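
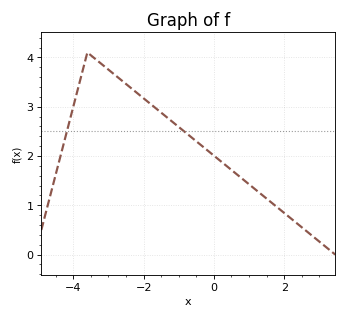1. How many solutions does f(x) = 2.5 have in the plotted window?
2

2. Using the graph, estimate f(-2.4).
3.4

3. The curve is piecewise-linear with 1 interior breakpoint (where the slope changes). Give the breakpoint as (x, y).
(-3.6, 4.1)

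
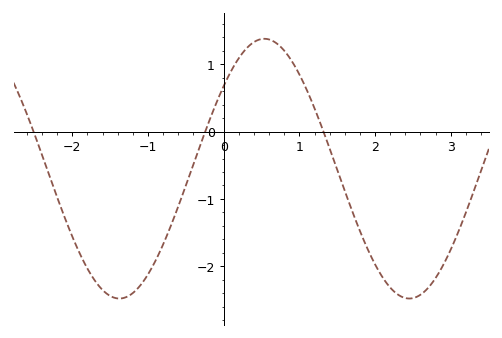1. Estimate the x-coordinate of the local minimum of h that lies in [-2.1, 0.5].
-1.4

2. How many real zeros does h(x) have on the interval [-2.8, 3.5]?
3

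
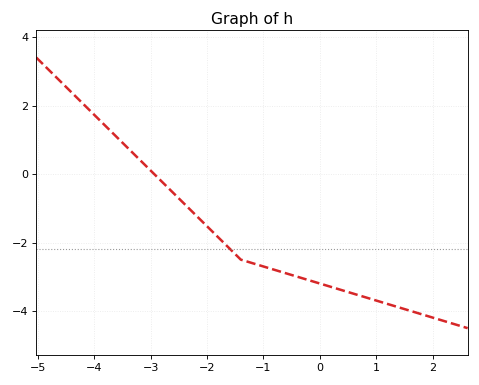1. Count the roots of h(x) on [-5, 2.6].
1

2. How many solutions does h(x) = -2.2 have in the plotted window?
1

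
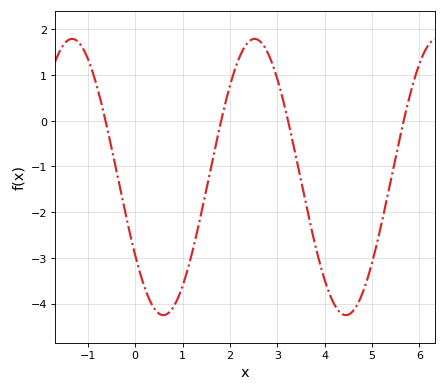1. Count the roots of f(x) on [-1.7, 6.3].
4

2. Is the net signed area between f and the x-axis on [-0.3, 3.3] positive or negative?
negative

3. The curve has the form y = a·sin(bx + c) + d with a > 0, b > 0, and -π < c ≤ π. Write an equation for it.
y = 3.02sin(1.6x - 2.5) - 1.23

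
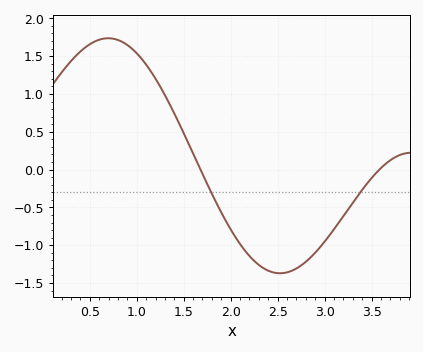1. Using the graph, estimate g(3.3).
-0.437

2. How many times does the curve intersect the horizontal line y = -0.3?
2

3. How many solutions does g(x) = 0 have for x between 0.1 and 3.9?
2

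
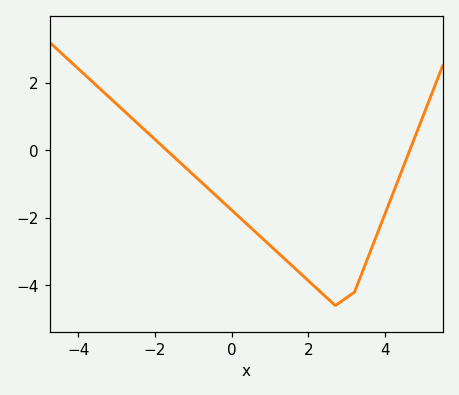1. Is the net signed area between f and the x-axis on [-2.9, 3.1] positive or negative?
negative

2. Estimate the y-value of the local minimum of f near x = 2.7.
-4.6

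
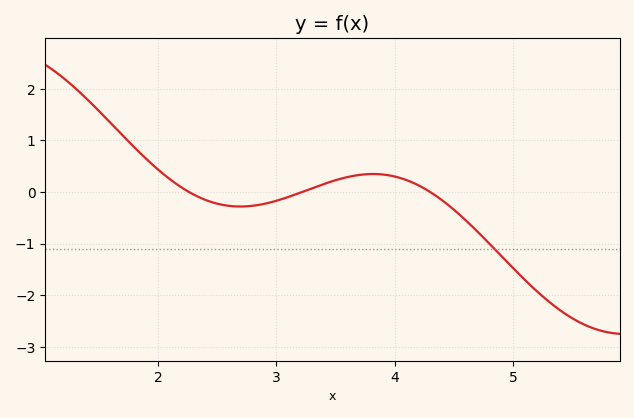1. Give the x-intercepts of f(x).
2.26, 3.22, 4.3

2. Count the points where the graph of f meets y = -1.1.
1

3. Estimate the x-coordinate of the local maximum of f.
3.82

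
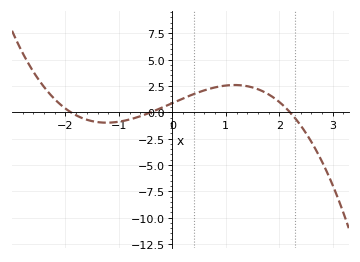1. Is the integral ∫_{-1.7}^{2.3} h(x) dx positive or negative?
positive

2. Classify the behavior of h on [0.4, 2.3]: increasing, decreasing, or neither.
neither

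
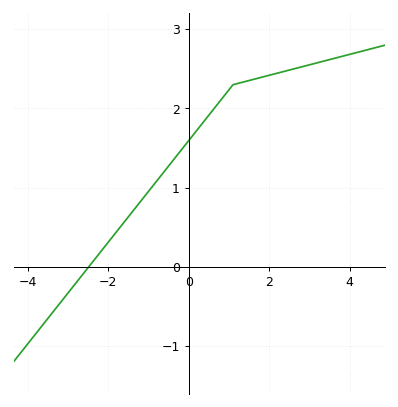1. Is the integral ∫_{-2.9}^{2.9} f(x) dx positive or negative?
positive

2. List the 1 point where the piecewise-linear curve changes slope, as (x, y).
(1.1, 2.3)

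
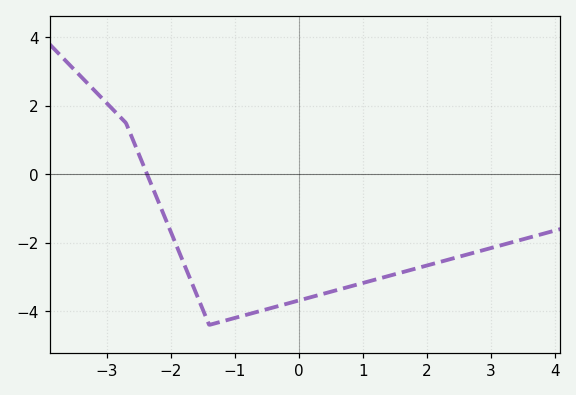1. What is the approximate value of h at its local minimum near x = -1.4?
-4.4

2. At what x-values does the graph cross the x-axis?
-2.37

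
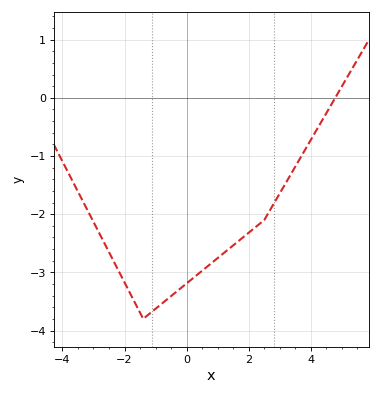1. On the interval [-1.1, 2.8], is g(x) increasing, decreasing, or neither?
increasing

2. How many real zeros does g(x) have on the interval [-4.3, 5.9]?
1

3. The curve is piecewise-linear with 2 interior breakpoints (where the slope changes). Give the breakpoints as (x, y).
(-1.4, -3.8); (2.5, -2.1)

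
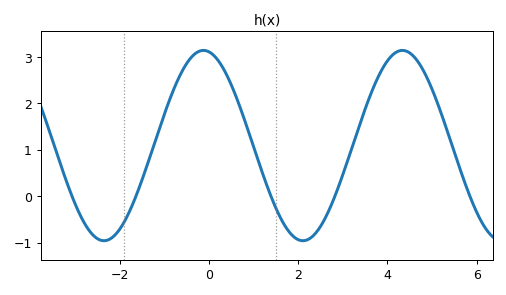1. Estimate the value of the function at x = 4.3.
3.1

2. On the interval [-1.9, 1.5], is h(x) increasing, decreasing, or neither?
neither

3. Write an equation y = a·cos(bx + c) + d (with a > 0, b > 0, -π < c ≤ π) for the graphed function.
y = 2.05cos(1.4x + 0.17) + 1.09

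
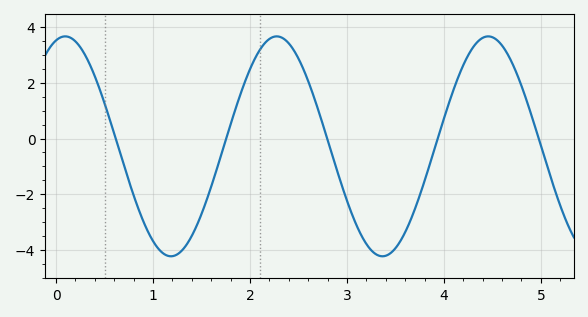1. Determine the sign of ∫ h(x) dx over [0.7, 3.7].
negative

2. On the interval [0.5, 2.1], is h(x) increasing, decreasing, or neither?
neither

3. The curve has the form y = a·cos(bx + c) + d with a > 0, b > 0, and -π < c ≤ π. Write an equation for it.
y = 3.95cos(2.88x - 0.27) - 0.28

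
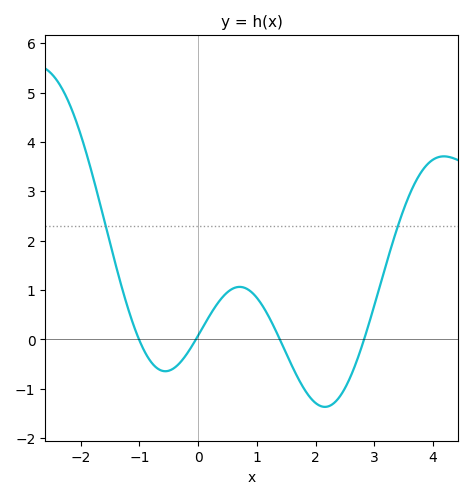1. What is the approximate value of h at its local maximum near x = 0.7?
1.06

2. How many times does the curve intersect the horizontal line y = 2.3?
2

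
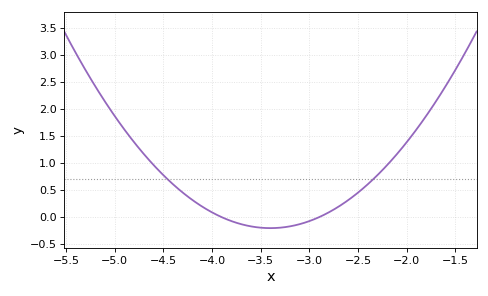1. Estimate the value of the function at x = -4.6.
0.964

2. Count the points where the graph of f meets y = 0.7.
2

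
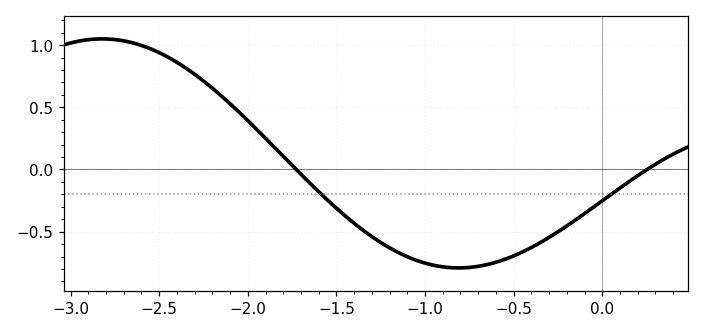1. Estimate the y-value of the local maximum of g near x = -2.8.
1.05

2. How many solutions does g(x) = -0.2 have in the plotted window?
2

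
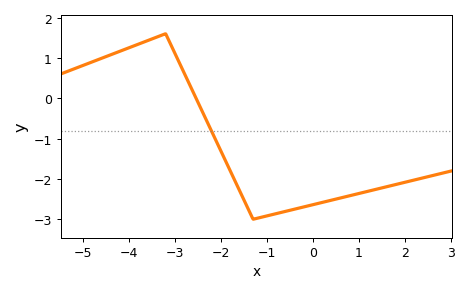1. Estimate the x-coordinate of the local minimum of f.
-1.2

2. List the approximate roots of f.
-2.6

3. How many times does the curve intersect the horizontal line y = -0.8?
1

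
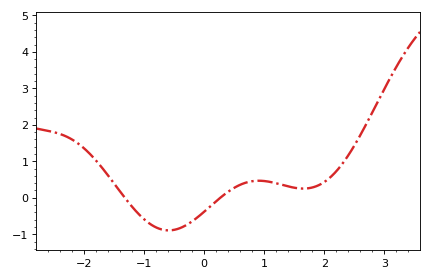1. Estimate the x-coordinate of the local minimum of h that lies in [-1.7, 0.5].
-0.591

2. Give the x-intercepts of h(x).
-1.32, 0.269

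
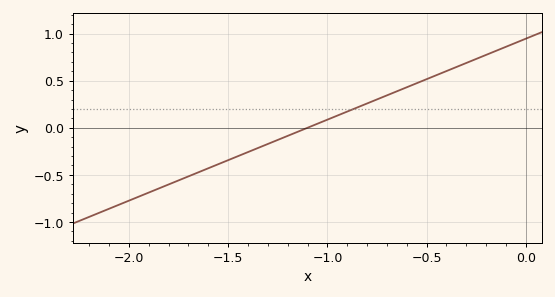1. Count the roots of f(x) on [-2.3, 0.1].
1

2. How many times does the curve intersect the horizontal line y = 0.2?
1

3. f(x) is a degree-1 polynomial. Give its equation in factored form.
y = 0.86(x + 1.1)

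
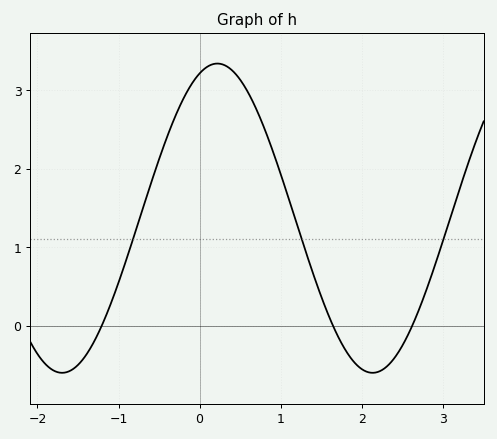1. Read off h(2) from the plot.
-0.552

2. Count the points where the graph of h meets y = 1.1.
3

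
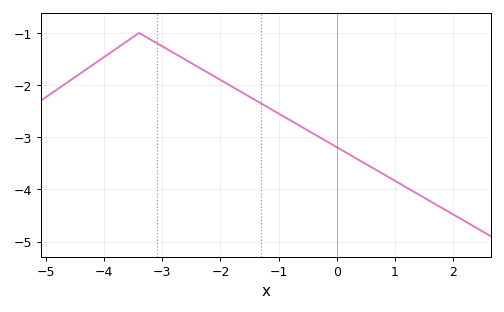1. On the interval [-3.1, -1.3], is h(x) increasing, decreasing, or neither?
decreasing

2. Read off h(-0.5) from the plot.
-2.87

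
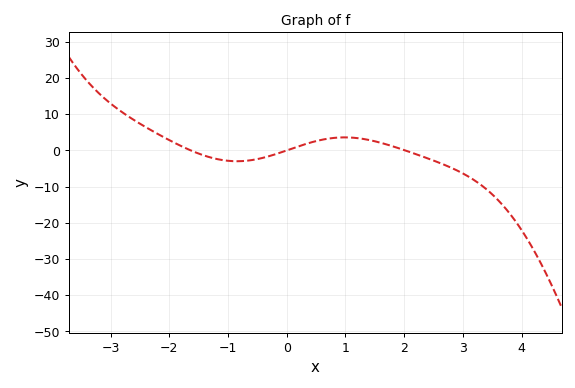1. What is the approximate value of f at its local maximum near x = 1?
4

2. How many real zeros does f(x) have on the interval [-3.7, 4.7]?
3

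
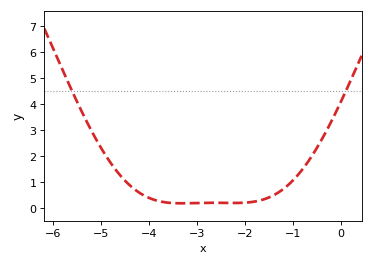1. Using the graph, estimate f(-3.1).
0.2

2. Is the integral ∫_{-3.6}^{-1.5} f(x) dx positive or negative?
positive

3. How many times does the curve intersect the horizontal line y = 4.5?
2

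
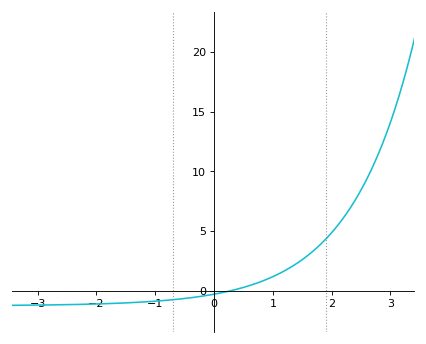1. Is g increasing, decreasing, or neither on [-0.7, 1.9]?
increasing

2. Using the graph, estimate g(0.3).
0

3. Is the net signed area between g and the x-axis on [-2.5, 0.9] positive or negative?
negative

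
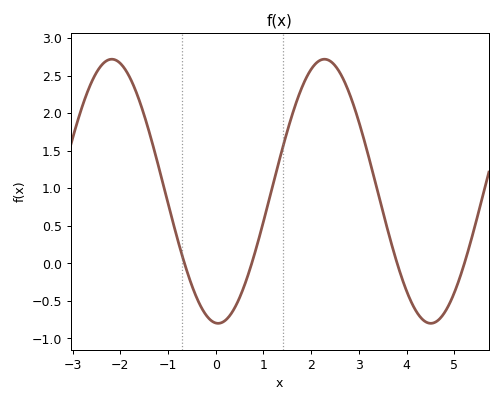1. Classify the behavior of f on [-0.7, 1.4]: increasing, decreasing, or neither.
neither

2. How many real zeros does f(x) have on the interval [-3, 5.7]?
4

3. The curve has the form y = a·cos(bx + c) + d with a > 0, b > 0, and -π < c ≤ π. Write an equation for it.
y = 1.76cos(1.41x + 3.07) + 0.96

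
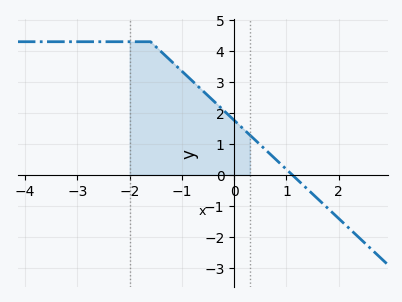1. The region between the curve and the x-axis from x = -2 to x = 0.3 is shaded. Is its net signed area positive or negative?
positive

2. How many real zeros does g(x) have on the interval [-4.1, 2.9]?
1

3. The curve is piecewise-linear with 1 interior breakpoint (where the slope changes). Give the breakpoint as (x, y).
(-1.6, 4.3)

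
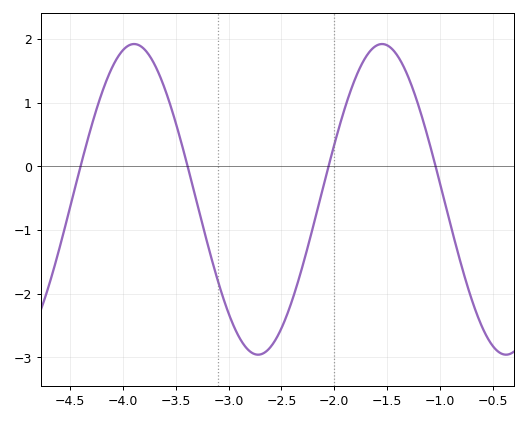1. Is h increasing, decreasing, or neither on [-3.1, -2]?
neither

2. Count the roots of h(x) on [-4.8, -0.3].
4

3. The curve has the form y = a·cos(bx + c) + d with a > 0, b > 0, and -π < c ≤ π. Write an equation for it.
y = 2.44cos(2.7x - 2.1) - 0.52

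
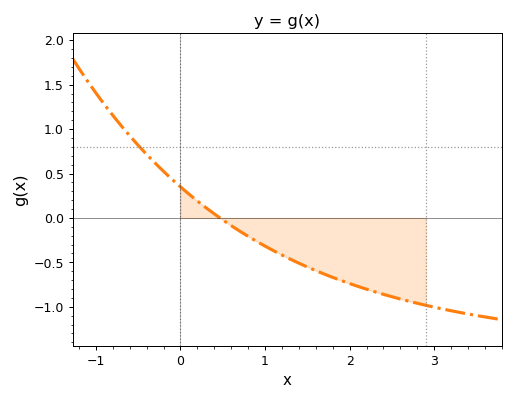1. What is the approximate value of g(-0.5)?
0.818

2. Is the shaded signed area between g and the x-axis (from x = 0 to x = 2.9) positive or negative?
negative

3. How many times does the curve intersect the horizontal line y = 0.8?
1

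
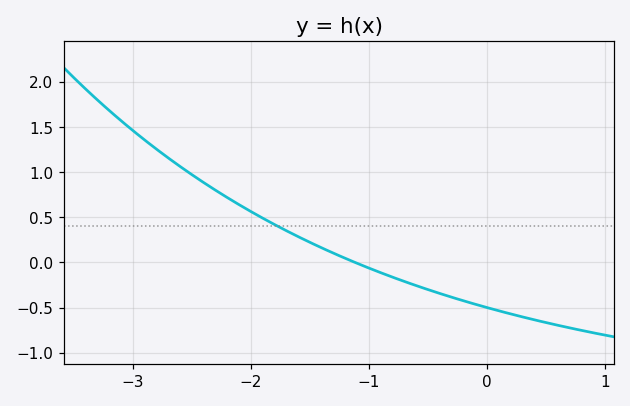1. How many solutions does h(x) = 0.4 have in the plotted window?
1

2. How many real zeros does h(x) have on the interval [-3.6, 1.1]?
1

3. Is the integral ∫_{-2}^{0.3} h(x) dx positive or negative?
negative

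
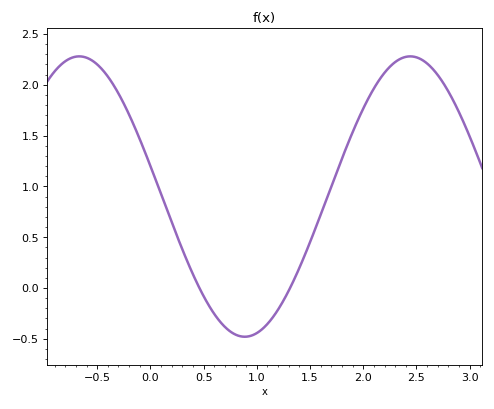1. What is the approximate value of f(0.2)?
0.648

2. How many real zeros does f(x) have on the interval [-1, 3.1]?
2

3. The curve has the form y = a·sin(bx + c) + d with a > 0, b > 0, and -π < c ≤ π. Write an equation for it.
y = 1.38sin(2.02x + 2.92) + 0.9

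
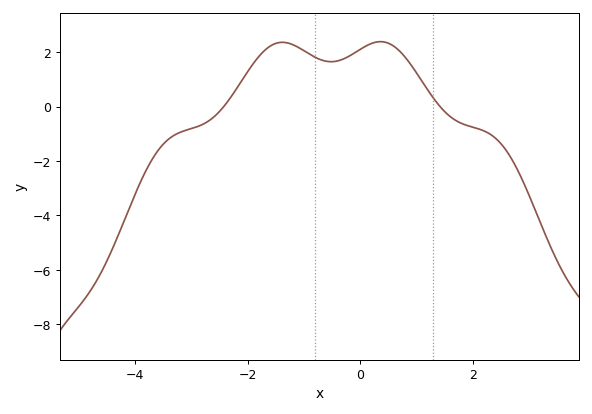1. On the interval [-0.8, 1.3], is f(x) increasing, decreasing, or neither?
neither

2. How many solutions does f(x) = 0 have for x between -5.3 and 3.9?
2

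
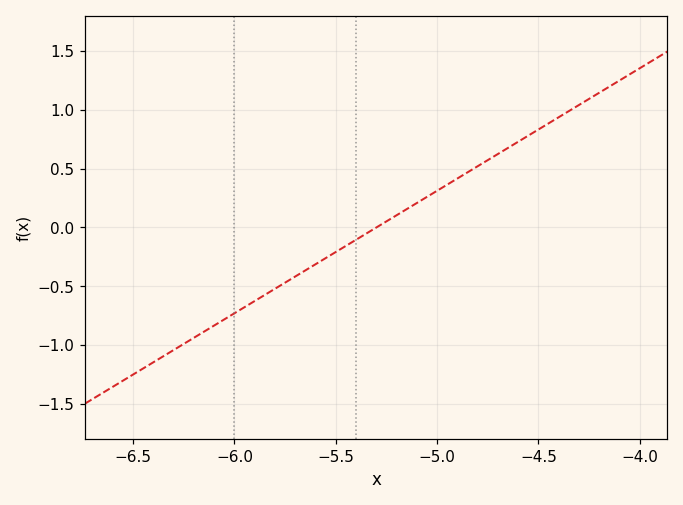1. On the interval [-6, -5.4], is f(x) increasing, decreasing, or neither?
increasing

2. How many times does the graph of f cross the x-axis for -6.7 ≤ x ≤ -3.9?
1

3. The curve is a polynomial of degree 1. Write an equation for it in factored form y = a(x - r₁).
y = 1.04(x + 5.3)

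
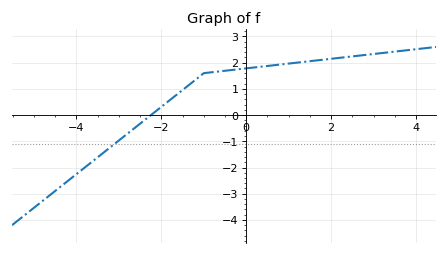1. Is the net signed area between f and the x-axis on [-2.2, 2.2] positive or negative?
positive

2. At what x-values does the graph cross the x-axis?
-2.25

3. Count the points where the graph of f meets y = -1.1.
1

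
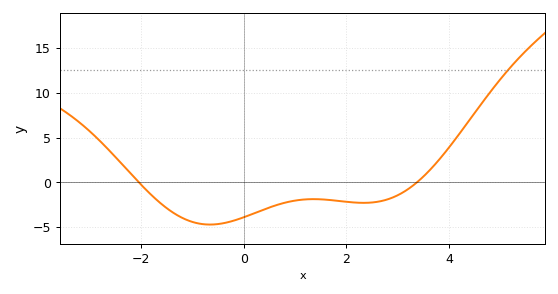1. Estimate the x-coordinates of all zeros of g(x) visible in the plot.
-2.04, 3.37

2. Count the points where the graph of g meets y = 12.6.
1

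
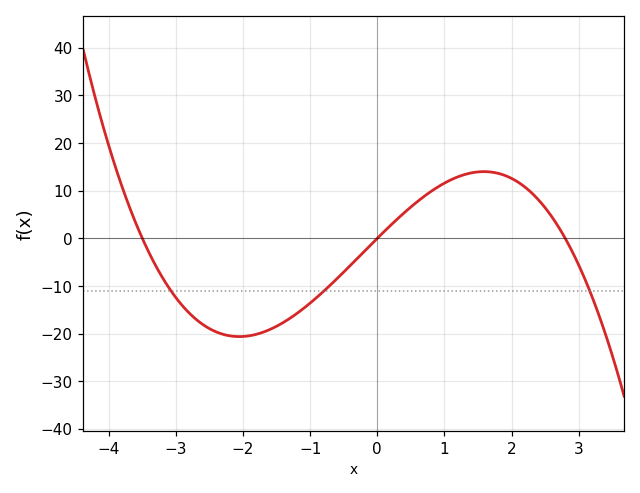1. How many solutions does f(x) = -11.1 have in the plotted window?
3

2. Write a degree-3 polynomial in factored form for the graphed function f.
y = -1.43(x + 3.5)(x - 0)(x - 2.8)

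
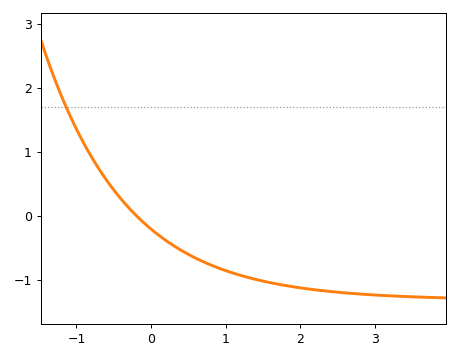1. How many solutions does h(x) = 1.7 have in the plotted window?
1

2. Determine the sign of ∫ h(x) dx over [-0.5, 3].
negative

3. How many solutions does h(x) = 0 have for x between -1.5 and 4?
1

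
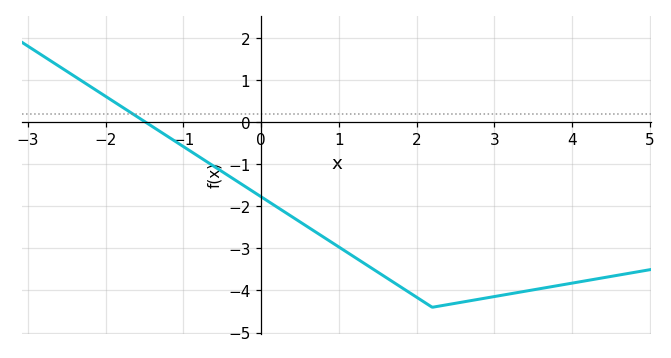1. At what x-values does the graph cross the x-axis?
-1.4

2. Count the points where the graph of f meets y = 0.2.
1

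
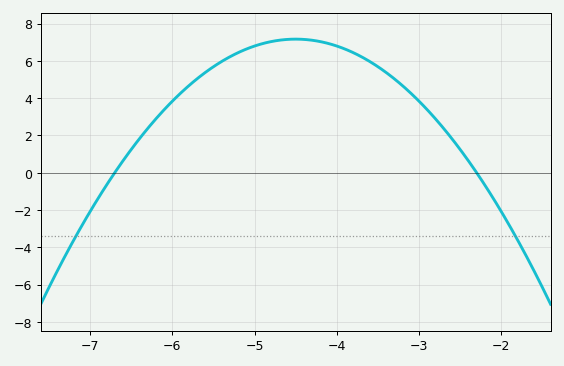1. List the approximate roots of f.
-6.7, -2.3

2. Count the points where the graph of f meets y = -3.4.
2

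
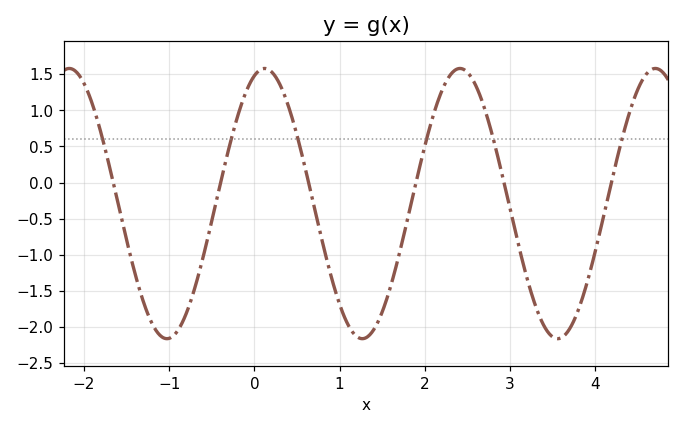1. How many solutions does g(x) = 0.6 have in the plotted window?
6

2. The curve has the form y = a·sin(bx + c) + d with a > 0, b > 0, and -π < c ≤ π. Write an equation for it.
y = 1.87sin(2.7x + 1.2) - 0.29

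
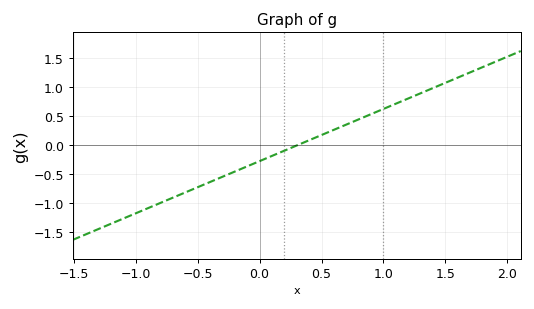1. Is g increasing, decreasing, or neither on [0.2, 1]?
increasing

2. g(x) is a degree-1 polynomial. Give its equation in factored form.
y = 0.9(x - 0.3)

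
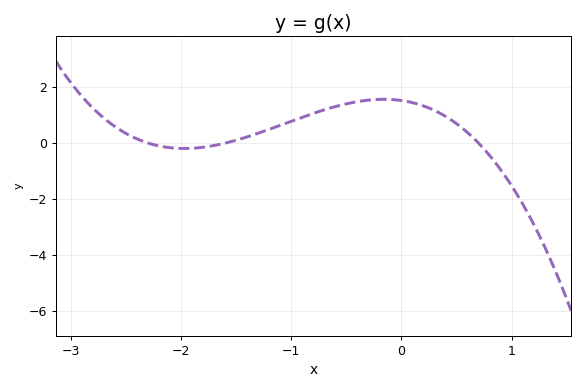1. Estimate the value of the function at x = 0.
1.52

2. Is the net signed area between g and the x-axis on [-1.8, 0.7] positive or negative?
positive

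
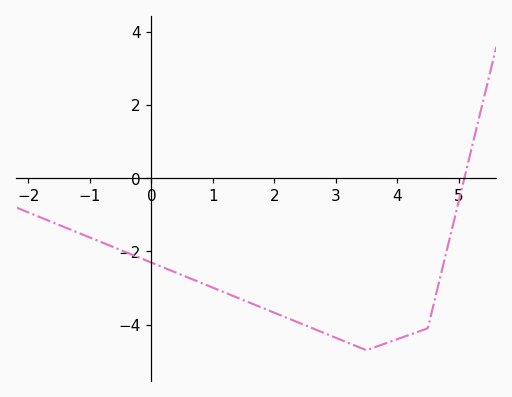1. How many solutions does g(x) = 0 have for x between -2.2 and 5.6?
1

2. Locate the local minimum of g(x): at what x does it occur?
3.4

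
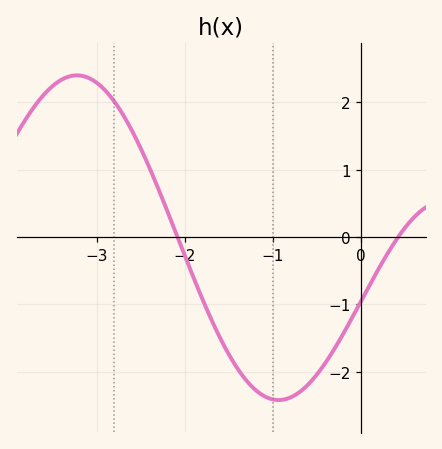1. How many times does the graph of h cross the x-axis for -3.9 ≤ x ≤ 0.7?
2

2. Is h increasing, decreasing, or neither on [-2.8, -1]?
decreasing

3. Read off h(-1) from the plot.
-2.4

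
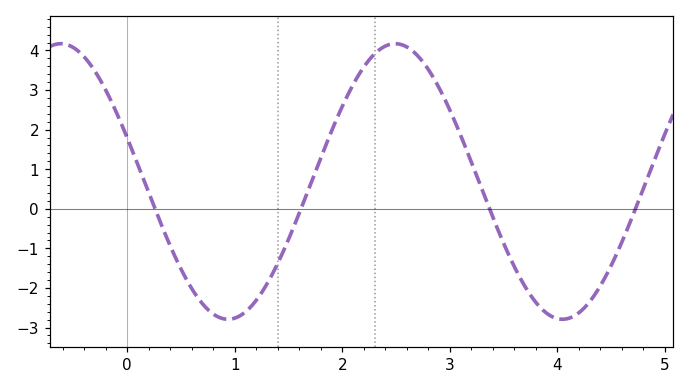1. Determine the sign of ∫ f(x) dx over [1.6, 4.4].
positive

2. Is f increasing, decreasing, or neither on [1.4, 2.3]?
increasing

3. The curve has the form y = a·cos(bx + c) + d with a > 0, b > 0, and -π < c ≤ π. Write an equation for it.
y = 3.48cos(2.02x + 1.25) + 0.69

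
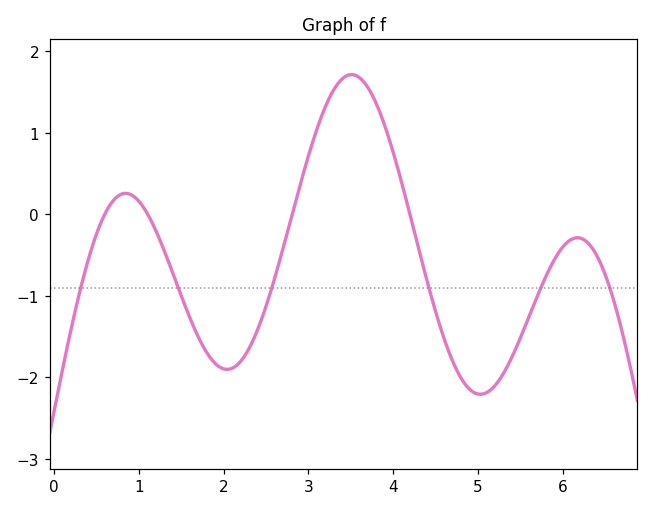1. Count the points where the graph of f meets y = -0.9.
6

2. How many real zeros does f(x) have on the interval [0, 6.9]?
4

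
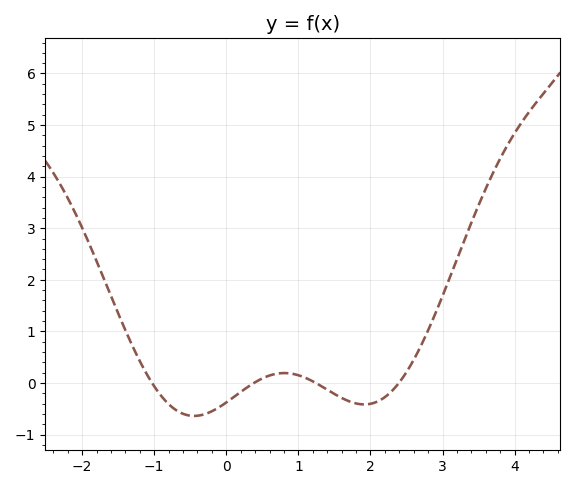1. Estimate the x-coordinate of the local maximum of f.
0.8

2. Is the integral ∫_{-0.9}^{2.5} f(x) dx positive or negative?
negative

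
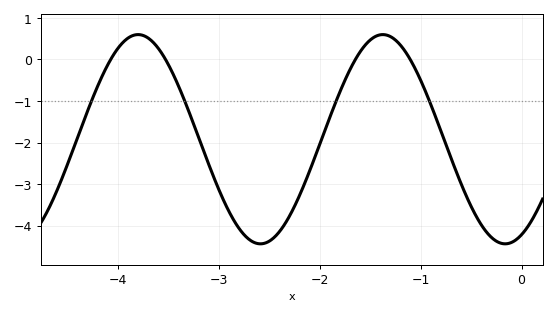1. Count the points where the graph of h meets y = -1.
4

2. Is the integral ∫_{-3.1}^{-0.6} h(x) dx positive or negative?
negative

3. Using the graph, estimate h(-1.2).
0.3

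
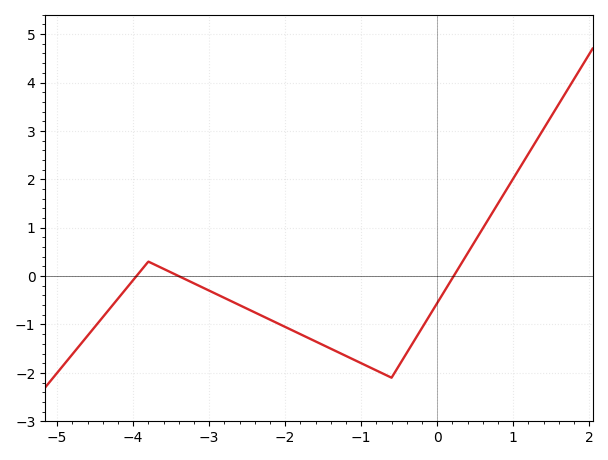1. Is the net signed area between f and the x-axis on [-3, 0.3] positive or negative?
negative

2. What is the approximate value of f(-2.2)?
-0.9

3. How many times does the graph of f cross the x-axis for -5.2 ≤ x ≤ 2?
3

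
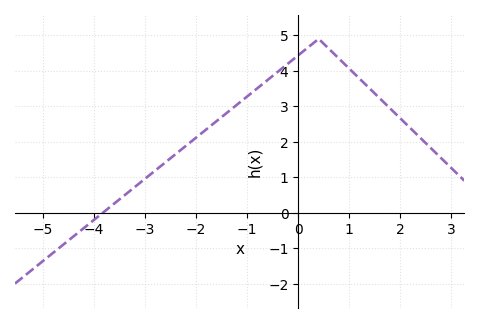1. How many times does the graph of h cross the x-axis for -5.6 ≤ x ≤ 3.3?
1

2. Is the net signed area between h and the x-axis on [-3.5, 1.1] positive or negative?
positive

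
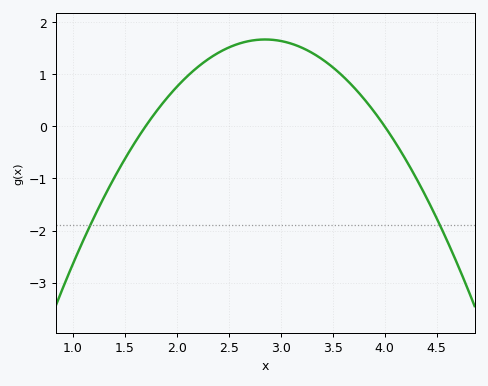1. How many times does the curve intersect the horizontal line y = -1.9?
2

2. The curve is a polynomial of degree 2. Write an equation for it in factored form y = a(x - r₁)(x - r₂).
y = -1.26(x - 1.7)(x - 4)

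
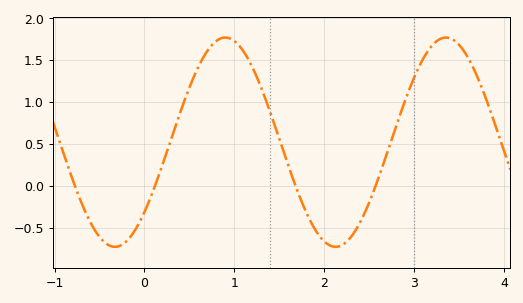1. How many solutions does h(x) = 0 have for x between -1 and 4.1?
4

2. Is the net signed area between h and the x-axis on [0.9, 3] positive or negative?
positive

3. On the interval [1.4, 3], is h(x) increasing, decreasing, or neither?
neither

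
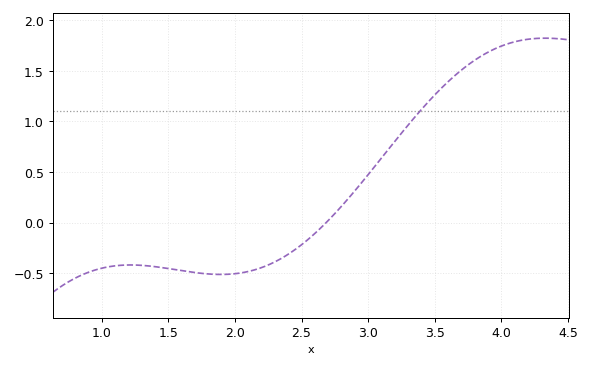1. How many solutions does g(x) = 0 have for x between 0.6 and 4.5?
1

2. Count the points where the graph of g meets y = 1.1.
1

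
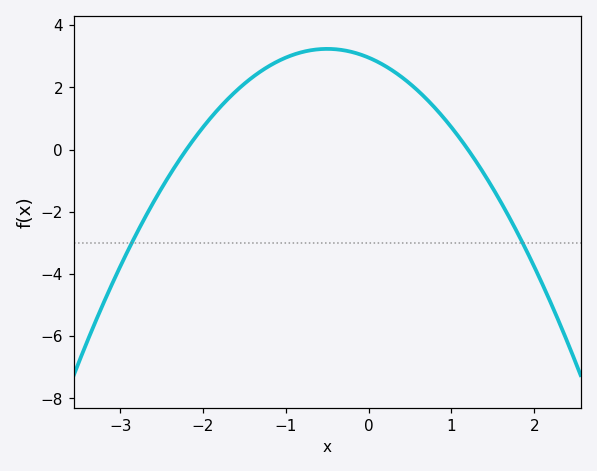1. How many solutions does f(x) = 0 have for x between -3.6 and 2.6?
2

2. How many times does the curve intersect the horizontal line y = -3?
2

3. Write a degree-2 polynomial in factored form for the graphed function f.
y = -1.12(x + 2.2)(x - 1.2)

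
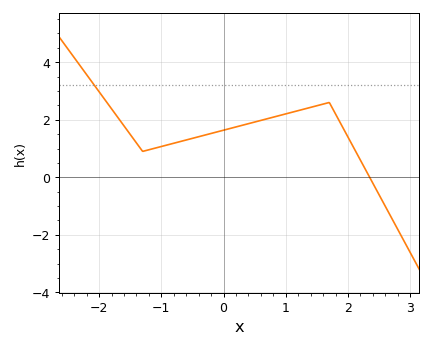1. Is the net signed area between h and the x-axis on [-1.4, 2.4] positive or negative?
positive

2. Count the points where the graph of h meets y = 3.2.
1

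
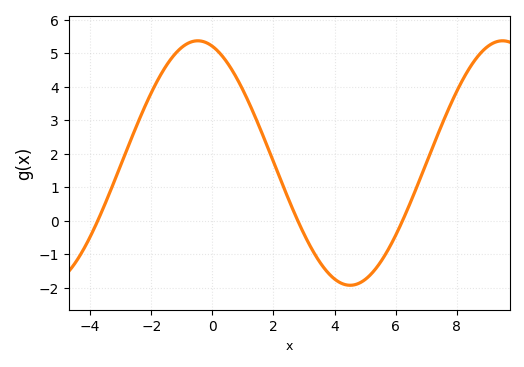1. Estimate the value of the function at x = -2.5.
2.79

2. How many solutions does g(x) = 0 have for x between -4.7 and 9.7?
3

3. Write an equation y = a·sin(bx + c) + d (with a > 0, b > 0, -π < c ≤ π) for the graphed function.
y = 3.65sin(0.63x + 1.87) + 1.72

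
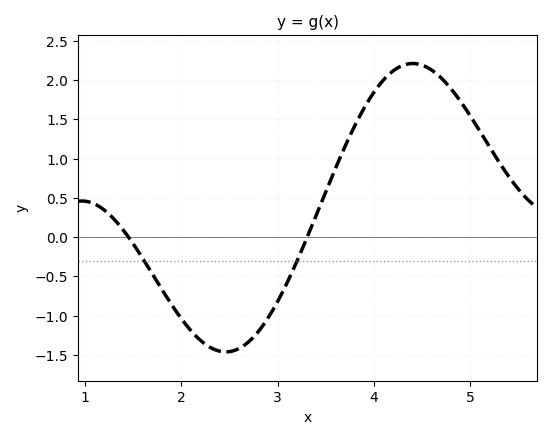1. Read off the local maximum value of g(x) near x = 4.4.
2.21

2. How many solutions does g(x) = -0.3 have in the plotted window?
2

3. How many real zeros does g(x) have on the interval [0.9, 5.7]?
2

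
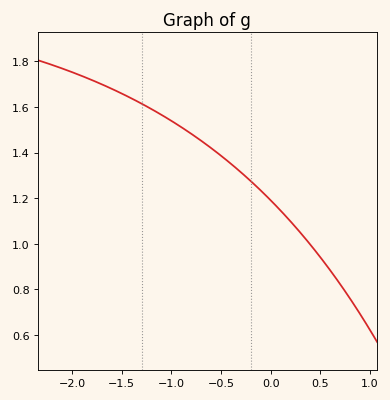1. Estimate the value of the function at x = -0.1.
1.23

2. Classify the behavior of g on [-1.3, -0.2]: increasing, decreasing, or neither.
decreasing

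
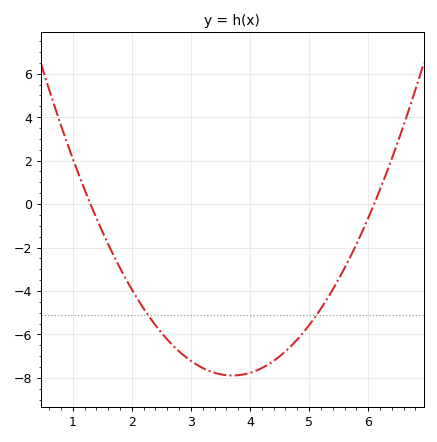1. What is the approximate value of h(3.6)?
-7.88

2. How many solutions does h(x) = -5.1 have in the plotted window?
2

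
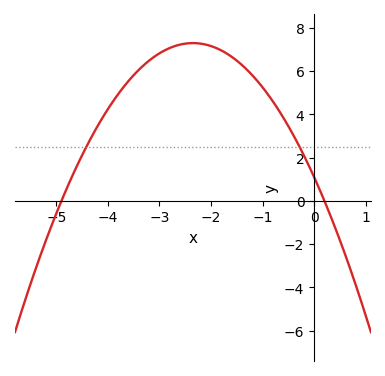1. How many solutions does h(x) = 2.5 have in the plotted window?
2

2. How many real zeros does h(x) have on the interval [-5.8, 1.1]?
2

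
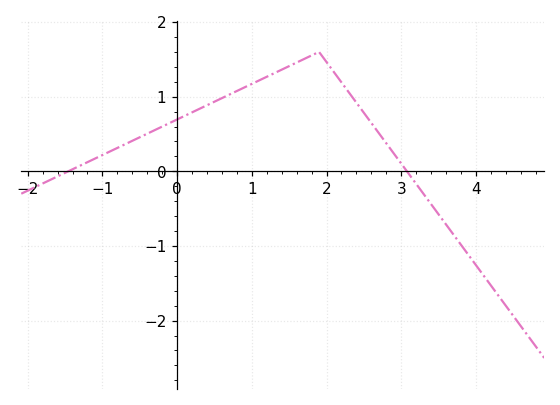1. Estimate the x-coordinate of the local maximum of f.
1.9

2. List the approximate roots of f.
-1.5, 3.1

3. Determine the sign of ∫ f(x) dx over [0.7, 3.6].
positive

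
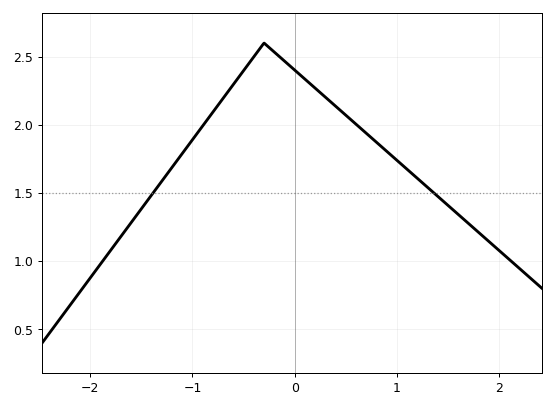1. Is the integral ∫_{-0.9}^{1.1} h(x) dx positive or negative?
positive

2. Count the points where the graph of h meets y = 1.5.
2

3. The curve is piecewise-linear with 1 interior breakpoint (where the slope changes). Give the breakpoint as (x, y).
(-0.3, 2.6)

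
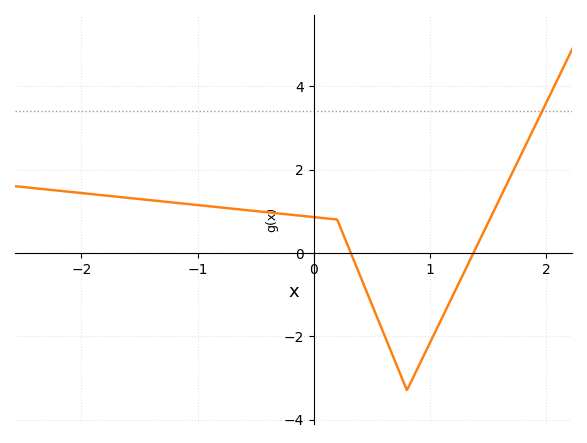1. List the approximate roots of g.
0.317, 1.37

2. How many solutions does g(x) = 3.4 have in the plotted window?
1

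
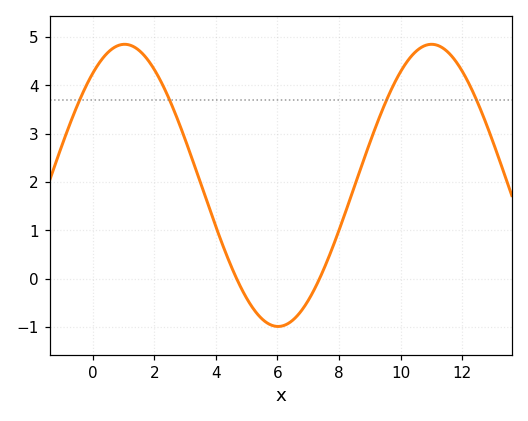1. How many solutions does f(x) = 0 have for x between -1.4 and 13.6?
2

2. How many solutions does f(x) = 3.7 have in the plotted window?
4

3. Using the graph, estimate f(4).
1.07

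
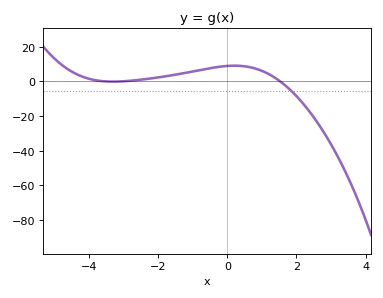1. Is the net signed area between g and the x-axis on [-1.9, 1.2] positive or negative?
positive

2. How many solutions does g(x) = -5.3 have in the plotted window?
1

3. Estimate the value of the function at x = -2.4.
1.29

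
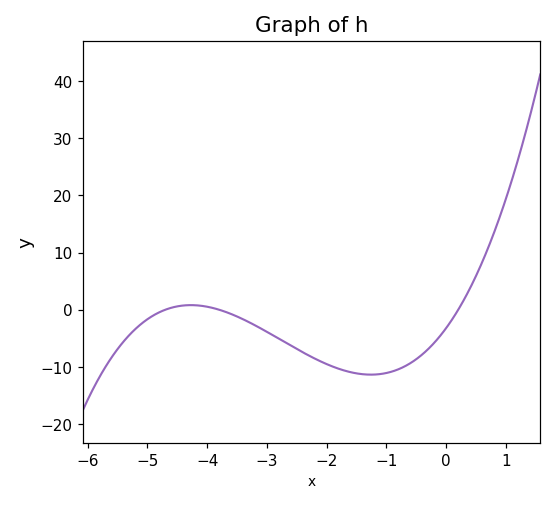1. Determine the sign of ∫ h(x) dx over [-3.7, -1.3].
negative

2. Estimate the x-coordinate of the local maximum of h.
-4.2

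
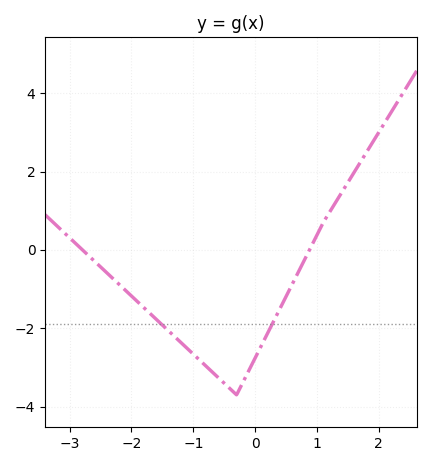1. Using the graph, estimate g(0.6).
-0.8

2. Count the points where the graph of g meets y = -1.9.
2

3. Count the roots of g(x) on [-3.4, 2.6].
2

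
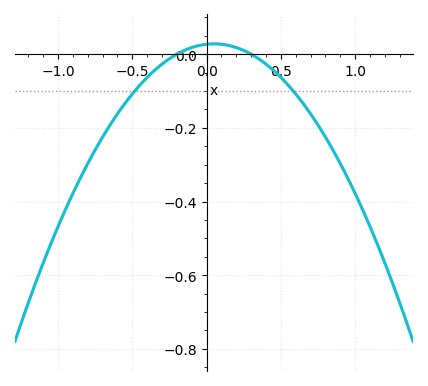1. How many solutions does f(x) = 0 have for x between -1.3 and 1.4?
2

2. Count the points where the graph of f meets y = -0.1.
2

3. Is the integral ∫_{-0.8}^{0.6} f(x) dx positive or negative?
negative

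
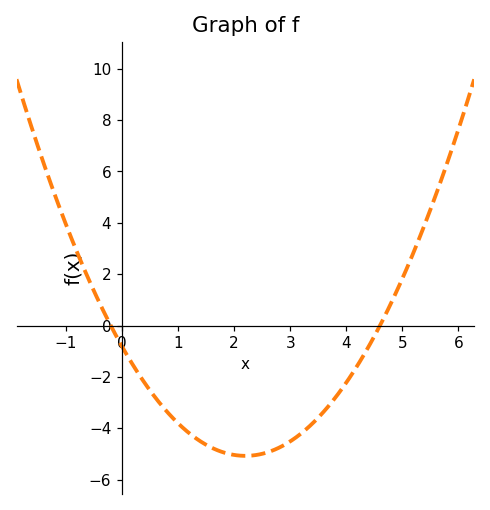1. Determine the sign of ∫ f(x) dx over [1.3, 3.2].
negative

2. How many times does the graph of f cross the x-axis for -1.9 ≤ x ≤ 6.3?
2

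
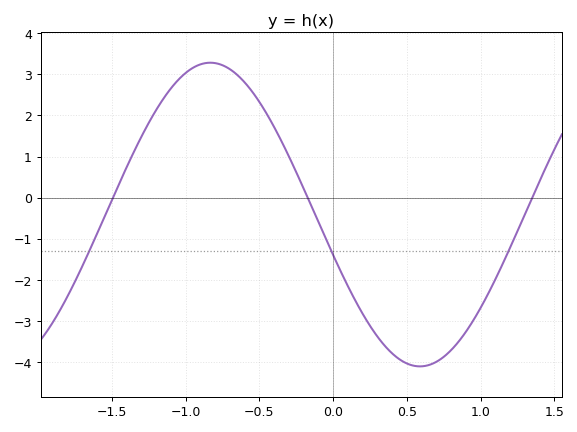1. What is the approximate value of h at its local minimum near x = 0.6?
-4.1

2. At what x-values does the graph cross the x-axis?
-1.49, -0.173, 1.35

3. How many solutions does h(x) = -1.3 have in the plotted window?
3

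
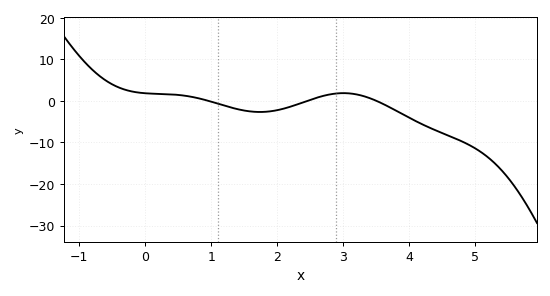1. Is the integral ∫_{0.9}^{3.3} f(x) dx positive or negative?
negative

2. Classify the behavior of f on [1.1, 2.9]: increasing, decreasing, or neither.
neither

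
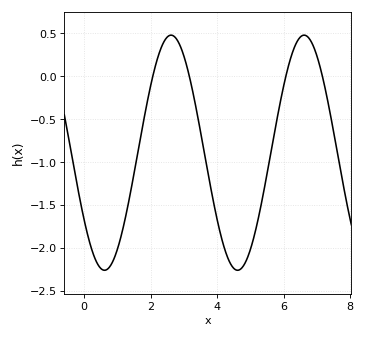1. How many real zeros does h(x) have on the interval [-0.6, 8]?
4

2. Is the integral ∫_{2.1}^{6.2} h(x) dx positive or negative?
negative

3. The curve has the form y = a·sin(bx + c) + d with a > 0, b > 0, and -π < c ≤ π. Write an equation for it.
y = 1.37sin(1.6x - 2.5) - 0.89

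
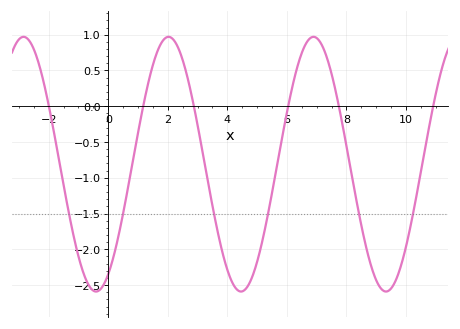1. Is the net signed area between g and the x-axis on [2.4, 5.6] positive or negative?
negative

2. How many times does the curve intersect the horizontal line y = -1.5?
6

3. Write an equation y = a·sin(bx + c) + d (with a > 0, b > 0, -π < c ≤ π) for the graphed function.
y = 1.78sin(1.3x - 1) - 0.81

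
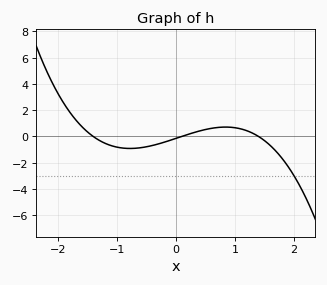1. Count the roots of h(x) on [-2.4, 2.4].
3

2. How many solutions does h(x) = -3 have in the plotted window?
1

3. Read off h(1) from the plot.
0.665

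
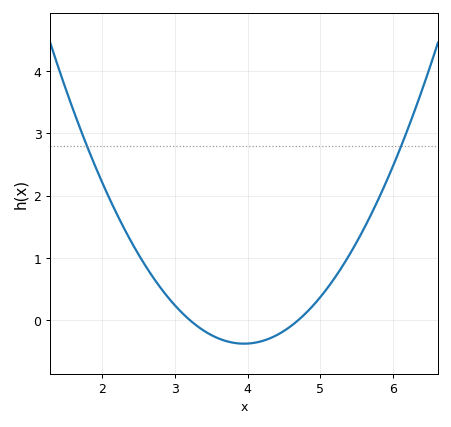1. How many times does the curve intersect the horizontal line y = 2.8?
2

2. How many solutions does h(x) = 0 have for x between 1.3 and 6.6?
2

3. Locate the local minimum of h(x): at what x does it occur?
4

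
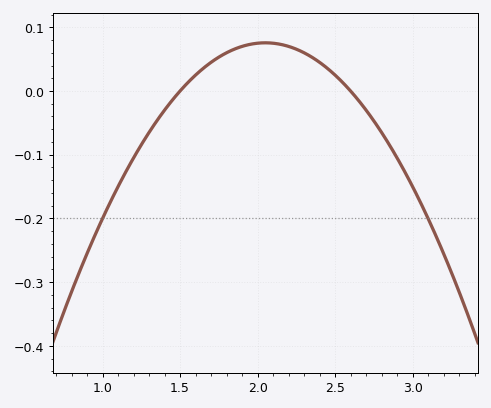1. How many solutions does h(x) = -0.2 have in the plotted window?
2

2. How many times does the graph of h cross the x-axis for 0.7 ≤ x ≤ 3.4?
2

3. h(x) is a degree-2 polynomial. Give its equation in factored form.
y = -0.25(x - 1.5)(x - 2.6)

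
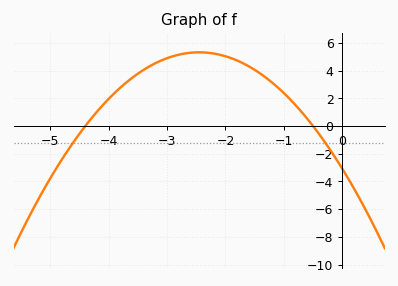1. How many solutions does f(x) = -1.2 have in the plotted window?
2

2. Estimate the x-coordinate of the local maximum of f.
-2.4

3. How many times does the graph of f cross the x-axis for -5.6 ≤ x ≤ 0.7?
2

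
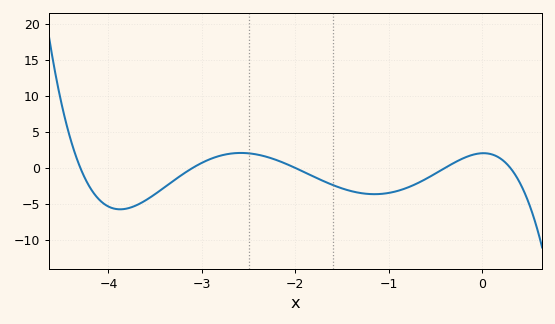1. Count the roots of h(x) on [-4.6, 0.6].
5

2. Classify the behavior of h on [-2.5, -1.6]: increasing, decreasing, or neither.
decreasing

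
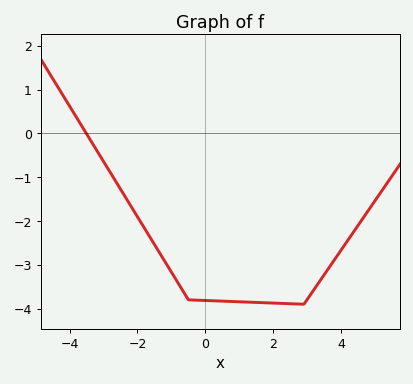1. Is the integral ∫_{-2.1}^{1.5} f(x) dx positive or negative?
negative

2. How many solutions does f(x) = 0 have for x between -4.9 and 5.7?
1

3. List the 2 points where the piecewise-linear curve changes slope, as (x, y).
(-0.5, -3.8); (2.9, -3.9)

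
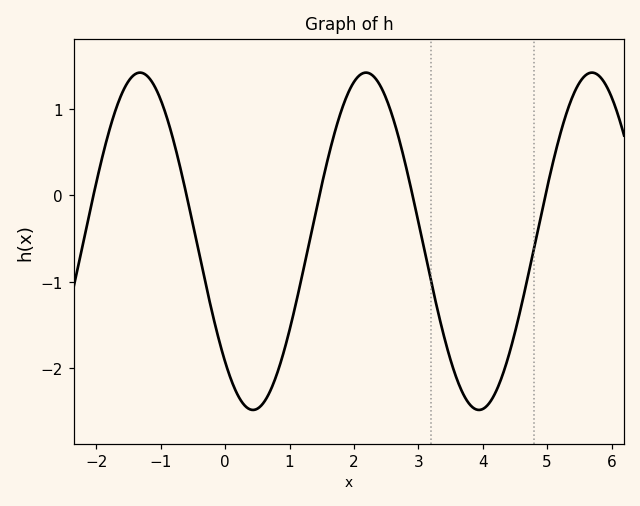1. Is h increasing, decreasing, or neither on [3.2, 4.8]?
neither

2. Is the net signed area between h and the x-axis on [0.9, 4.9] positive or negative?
negative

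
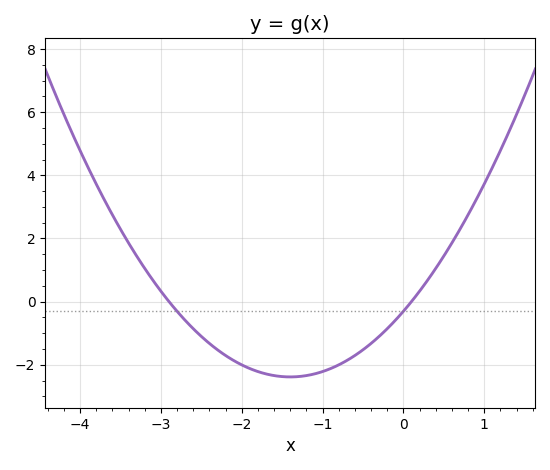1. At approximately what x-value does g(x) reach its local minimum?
-1.4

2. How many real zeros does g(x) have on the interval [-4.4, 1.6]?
2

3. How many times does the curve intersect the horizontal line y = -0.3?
2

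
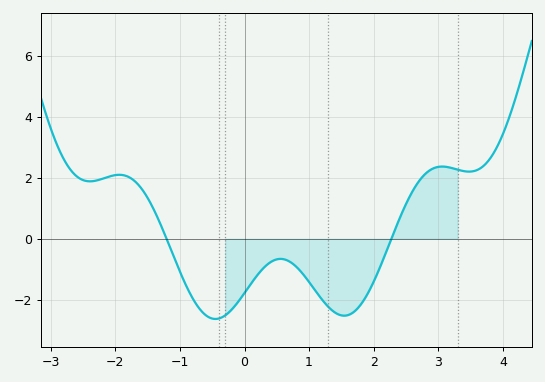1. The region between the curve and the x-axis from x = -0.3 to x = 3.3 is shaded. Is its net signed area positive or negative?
negative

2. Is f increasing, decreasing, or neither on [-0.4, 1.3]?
neither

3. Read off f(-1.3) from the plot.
0.4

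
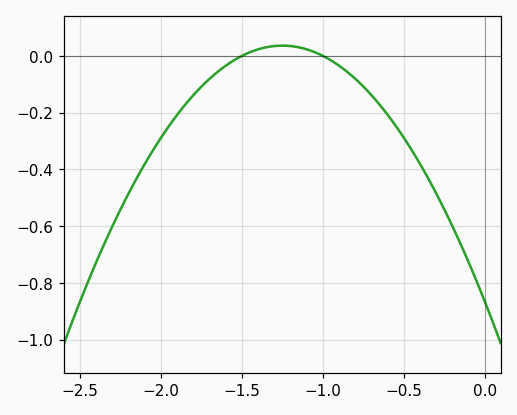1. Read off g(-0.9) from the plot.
-0.04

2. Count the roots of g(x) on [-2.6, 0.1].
2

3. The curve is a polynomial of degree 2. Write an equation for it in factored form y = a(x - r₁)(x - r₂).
y = -0.58(x + 1.5)(x + 1)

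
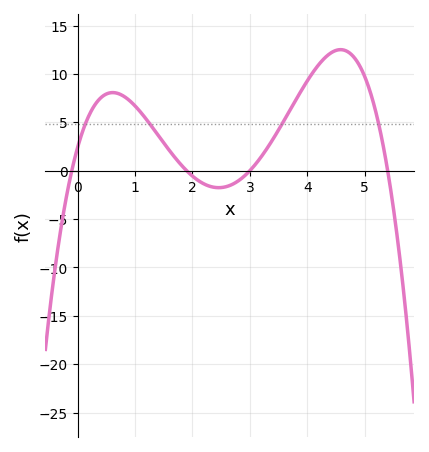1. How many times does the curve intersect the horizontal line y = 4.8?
4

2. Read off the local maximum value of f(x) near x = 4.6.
12.5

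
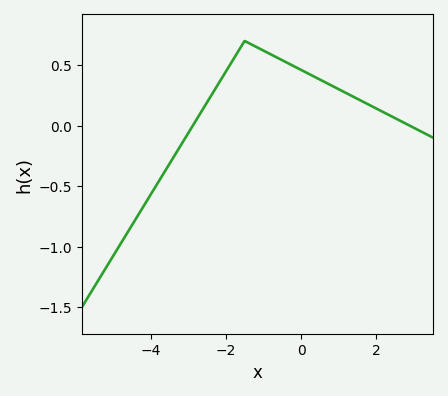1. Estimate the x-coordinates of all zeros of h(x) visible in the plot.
-2.8, 2.8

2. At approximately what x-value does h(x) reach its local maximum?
-1.4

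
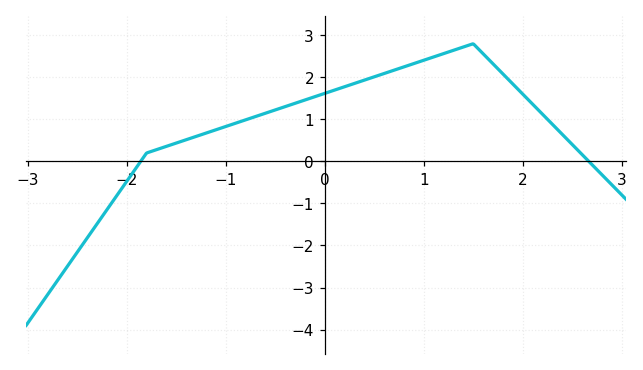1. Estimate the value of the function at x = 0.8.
2.25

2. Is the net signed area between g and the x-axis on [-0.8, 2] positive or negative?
positive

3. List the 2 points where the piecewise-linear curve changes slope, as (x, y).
(-1.8, 0.2); (1.5, 2.8)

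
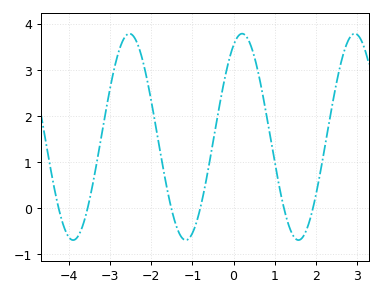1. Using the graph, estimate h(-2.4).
3.69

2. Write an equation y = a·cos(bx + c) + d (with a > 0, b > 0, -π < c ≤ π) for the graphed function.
y = 2.24cos(2.29x - 0.48) + 1.55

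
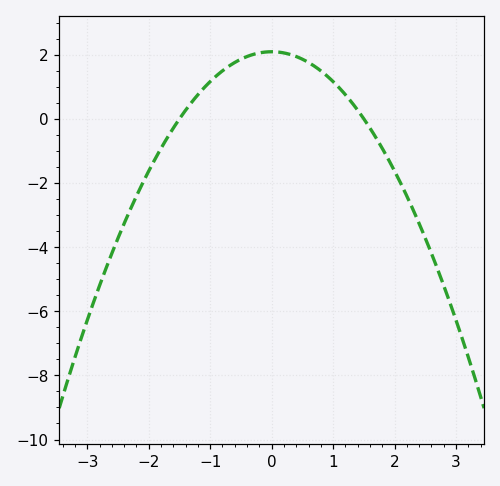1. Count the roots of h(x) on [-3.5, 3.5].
2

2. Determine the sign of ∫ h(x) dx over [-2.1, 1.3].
positive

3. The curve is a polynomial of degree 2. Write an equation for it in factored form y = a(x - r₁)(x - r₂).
y = -0.93(x + 1.5)(x - 1.5)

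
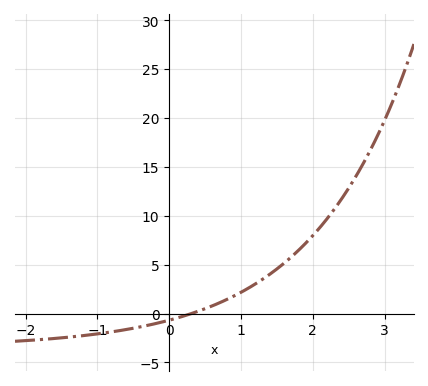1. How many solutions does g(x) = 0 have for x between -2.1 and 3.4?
1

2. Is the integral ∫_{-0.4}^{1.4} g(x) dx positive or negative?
positive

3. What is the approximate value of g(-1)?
-2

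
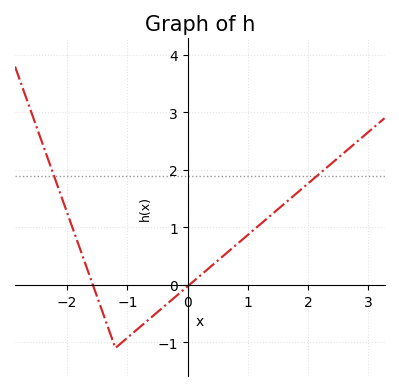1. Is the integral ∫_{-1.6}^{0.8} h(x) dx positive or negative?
negative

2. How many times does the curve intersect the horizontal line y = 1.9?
2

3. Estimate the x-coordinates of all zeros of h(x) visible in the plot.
-1.6, 0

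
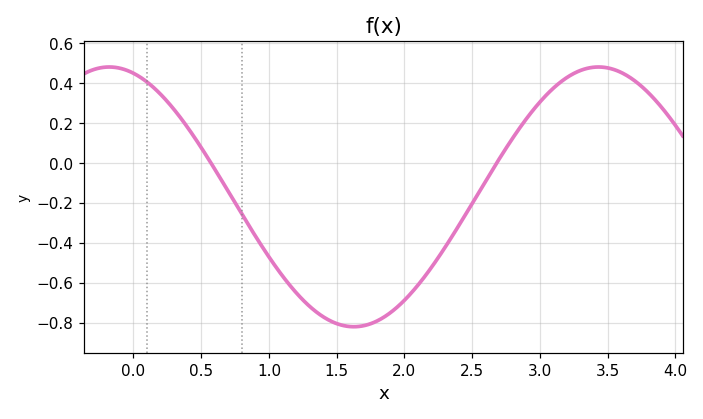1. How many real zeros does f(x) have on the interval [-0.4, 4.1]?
2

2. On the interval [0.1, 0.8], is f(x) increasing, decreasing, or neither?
decreasing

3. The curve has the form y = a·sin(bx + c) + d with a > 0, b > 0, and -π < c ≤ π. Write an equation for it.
y = 0.65sin(1.7x + 1.9) - 0.17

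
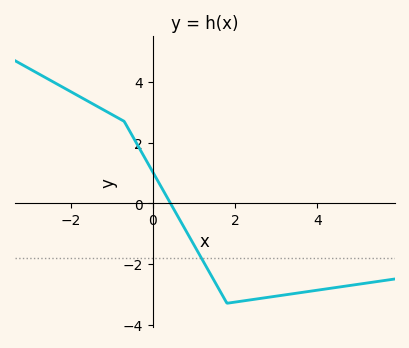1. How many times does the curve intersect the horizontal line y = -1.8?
1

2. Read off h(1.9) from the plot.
-3.2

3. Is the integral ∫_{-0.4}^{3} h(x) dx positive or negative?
negative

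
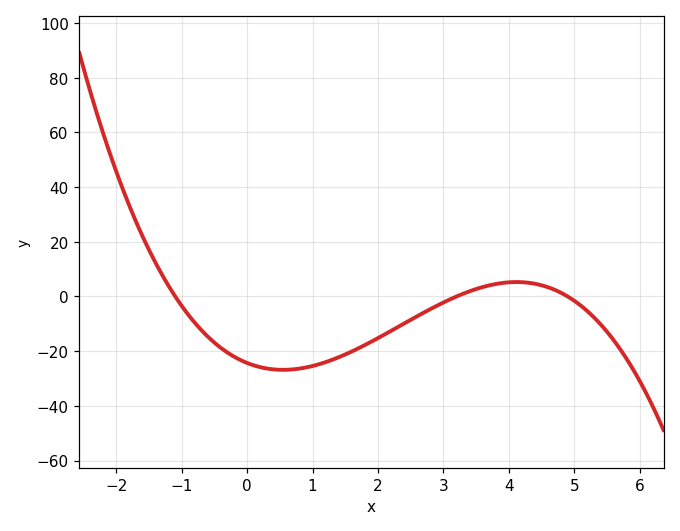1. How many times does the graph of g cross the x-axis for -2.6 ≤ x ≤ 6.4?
3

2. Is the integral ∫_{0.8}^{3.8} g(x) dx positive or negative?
negative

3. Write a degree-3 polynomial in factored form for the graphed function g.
y = -1.41(x + 1.1)(x - 3.2)(x - 4.9)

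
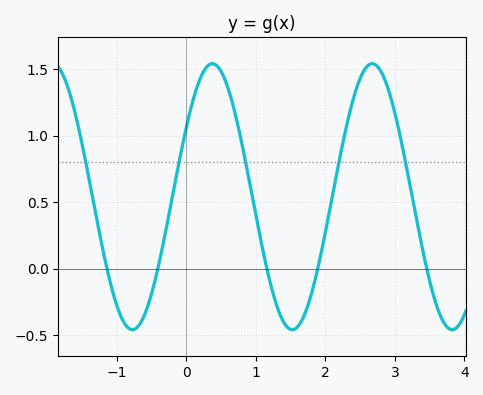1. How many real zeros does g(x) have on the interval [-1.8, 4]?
5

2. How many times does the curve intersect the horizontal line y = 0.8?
5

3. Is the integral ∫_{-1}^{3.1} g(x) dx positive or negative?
positive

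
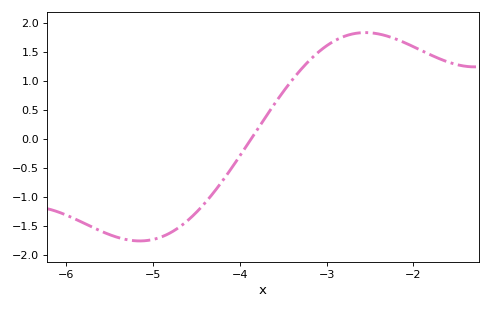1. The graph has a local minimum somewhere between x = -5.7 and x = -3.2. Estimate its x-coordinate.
-5.2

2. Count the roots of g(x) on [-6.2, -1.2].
1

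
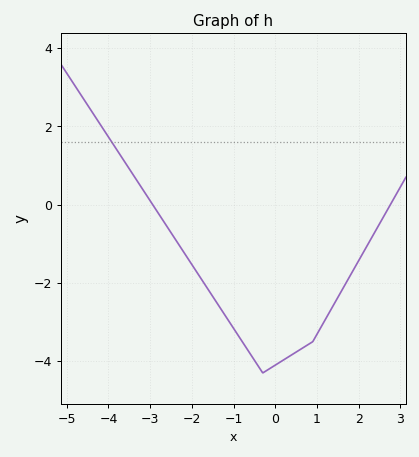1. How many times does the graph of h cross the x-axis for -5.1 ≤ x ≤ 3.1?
2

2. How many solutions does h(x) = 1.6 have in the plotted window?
1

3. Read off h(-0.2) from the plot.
-4.23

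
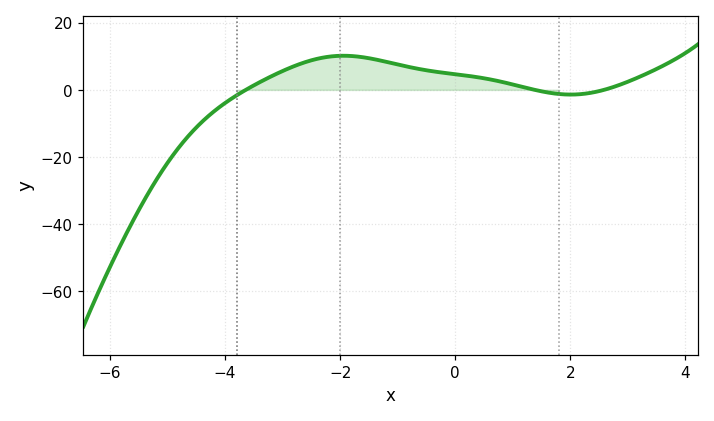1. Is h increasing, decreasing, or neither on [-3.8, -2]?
increasing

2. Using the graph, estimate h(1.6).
-0.765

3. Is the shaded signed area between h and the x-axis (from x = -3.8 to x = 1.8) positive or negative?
positive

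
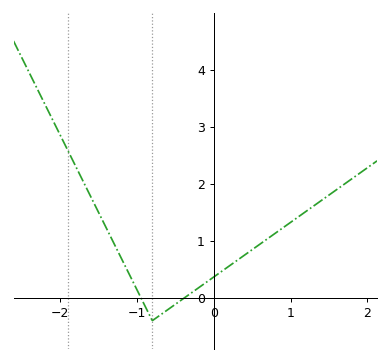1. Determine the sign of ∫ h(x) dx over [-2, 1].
positive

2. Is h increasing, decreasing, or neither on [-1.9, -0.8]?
decreasing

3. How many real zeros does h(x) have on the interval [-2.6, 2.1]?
2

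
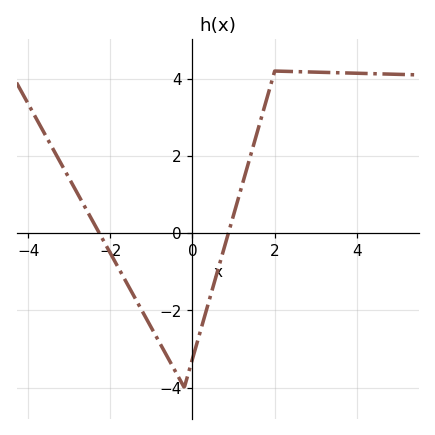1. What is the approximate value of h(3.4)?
4.2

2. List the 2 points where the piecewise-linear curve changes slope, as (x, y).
(-0.2, -4); (2, 4.2)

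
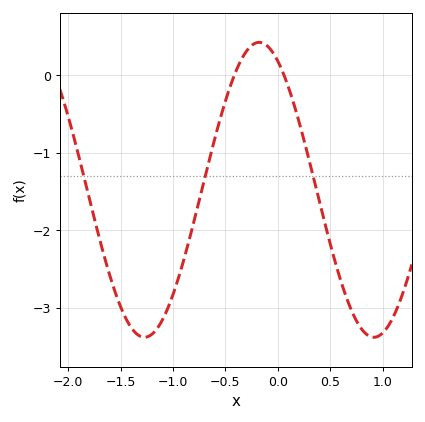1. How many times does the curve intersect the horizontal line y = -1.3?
3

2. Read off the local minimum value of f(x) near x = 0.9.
-3.4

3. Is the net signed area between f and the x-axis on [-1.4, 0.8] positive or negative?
negative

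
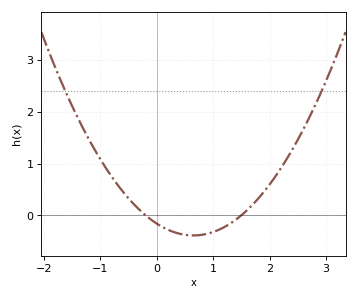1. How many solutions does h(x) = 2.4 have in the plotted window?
2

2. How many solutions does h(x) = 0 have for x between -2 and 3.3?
2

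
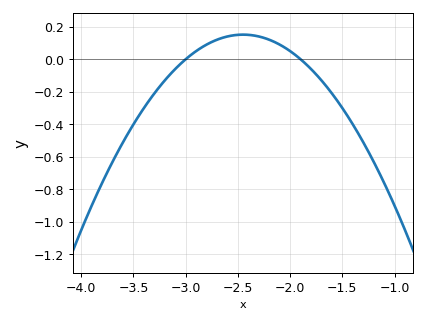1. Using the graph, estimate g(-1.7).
-0.12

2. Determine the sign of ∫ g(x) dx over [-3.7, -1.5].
negative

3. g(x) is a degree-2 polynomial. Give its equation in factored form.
y = -0.5(x + 3)(x + 1.9)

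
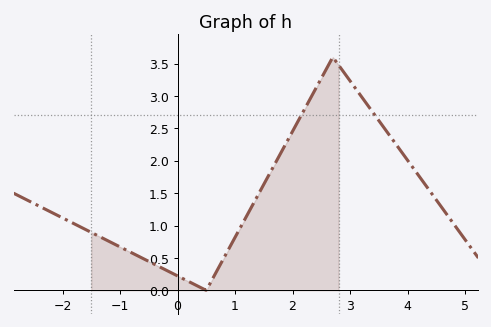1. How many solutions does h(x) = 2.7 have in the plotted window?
2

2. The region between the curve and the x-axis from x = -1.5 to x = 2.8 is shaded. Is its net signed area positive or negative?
positive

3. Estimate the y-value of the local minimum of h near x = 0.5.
0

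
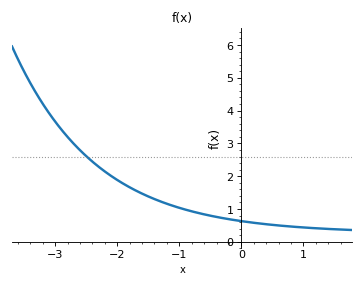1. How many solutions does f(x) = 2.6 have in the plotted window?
1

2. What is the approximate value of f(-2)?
1.9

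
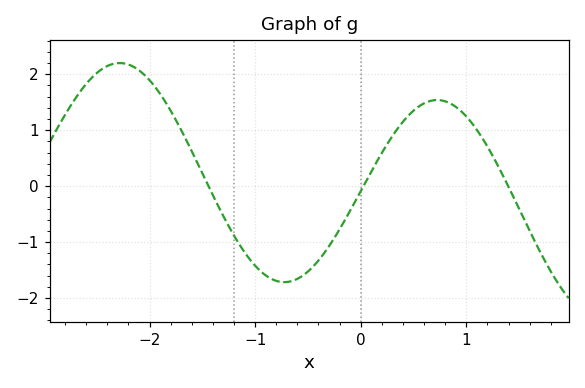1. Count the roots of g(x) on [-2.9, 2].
3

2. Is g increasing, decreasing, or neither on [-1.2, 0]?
neither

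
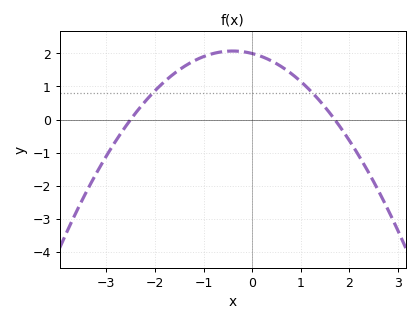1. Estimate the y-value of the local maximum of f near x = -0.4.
2.1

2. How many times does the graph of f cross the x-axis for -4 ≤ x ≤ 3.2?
2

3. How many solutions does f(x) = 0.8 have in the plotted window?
2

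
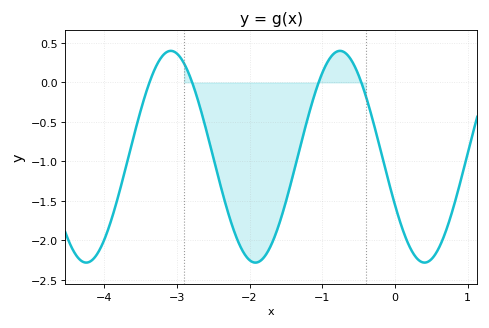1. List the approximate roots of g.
-3.4, -2.8, -1, -0.5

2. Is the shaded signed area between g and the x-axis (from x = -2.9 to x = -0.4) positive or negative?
negative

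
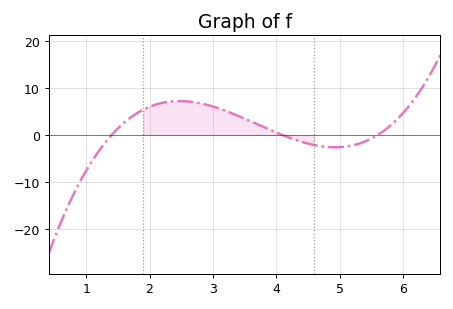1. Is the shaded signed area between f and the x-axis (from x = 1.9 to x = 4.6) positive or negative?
positive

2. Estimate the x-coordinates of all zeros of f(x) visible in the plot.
1.4, 4.1, 5.6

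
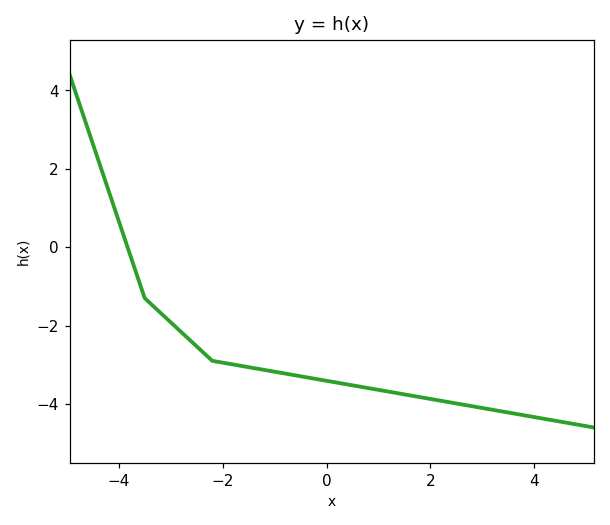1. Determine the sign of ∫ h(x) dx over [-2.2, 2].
negative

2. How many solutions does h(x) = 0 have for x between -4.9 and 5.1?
1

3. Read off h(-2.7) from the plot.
-2.2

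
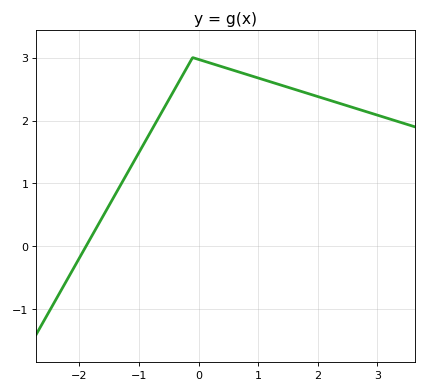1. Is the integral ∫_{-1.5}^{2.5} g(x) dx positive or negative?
positive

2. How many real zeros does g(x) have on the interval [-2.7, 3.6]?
1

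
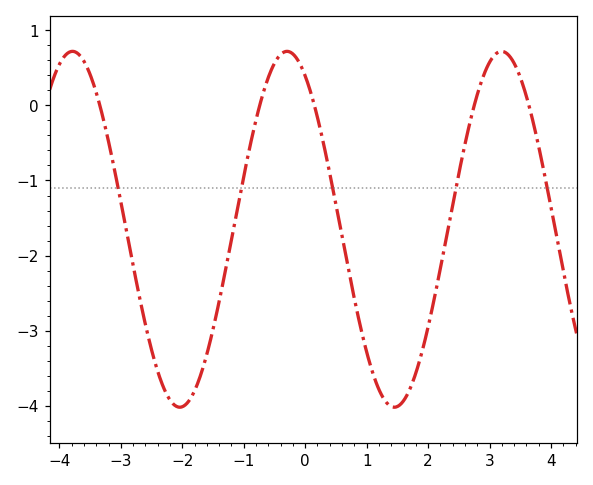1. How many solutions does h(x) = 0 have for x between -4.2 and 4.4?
5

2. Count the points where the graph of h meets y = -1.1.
5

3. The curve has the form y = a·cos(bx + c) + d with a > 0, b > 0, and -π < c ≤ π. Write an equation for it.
y = 2.37cos(1.8x + 0.53) - 1.65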